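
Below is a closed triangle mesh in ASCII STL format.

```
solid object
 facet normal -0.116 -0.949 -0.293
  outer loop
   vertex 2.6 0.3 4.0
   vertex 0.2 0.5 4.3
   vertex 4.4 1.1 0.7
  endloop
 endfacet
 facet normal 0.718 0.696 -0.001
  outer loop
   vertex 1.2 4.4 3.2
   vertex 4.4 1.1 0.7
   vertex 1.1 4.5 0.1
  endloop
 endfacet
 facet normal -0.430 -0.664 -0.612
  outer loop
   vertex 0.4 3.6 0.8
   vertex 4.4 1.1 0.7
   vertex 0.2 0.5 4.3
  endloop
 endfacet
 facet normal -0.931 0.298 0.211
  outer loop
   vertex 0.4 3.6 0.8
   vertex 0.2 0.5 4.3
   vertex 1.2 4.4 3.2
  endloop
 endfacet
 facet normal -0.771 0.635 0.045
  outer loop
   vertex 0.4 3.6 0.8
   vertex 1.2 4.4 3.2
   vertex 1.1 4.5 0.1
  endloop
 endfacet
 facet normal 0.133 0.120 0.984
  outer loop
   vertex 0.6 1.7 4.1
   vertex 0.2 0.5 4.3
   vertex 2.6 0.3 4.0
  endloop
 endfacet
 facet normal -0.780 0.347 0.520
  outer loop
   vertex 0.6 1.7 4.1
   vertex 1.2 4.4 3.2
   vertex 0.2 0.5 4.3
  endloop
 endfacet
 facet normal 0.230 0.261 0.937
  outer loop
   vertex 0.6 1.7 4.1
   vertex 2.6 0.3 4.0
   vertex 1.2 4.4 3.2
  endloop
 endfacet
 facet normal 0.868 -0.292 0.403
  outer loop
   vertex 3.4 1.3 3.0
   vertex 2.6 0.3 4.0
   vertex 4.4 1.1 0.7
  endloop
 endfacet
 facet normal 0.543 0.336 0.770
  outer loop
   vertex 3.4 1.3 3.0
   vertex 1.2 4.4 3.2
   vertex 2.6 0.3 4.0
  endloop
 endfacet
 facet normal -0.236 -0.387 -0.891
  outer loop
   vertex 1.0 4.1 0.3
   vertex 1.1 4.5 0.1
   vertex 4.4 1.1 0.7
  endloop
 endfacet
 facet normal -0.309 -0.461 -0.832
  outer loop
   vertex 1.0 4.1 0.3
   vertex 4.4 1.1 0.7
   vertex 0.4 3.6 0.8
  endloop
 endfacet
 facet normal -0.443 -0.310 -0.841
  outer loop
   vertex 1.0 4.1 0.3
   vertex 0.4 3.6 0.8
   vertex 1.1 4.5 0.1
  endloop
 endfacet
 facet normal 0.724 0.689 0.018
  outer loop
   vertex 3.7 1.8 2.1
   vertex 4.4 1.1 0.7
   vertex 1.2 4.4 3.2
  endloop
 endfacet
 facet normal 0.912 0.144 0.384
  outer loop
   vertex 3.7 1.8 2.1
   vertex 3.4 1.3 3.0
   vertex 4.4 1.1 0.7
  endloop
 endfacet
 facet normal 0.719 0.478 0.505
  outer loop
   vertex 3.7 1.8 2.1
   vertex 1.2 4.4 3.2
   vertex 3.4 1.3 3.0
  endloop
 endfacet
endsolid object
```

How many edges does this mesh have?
24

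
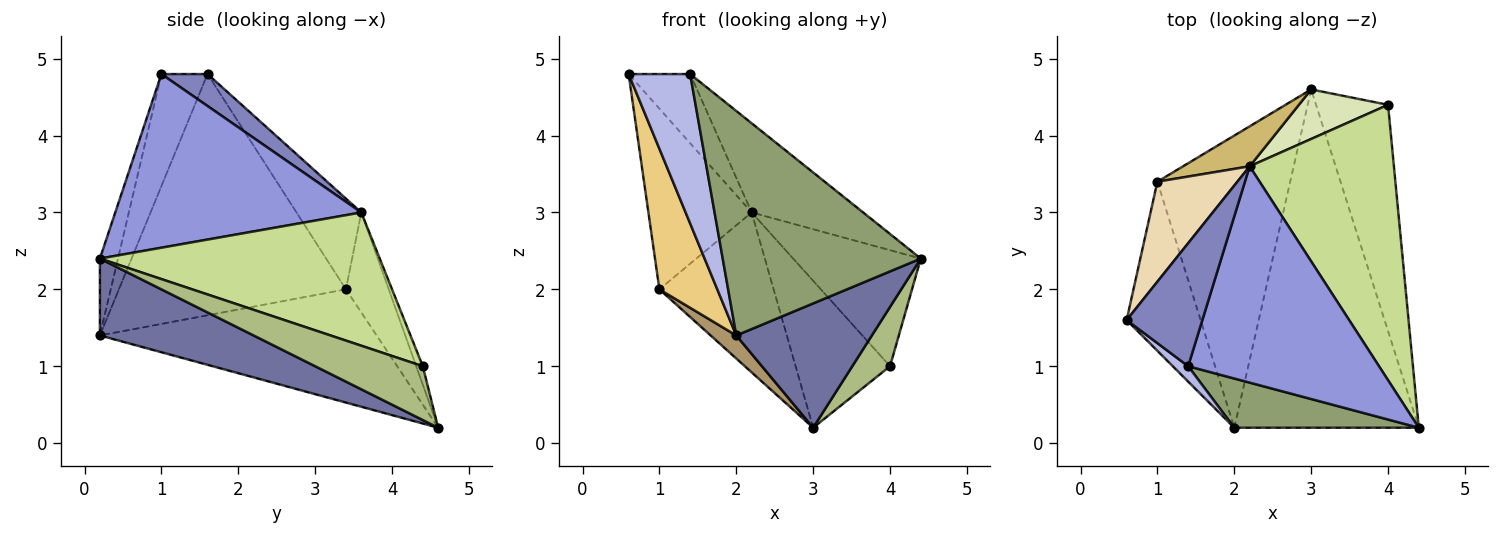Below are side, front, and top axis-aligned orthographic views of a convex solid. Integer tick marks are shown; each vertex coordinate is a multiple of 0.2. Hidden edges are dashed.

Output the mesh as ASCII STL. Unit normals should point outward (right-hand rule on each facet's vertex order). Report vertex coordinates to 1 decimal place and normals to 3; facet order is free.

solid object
 facet normal 0.364 -0.321 -0.874
  outer loop
   vertex 2.0 0.2 1.4
   vertex 3.0 4.6 0.2
   vertex 4.4 0.2 2.4
  endloop
 endfacet
 facet normal 0.345 0.460 0.818
  outer loop
   vertex 1.4 1.0 4.8
   vertex 2.2 3.6 3.0
   vertex 0.6 1.6 4.8
  endloop
 endfacet
 facet normal 0.644 0.292 0.707
  outer loop
   vertex 1.4 1.0 4.8
   vertex 4.4 0.2 2.4
   vertex 2.2 3.6 3.0
  endloop
 endfacet
 facet normal -0.598 -0.797 0.082
  outer loop
   vertex 1.4 1.0 4.8
   vertex 0.6 1.6 4.8
   vertex 2.0 0.2 1.4
  endloop
 endfacet
 facet normal -0.089 -0.973 0.213
  outer loop
   vertex 1.4 1.0 4.8
   vertex 2.0 0.2 1.4
   vertex 4.4 0.2 2.4
  endloop
 endfacet
 facet normal 0.586 -0.205 -0.784
  outer loop
   vertex 4.0 4.4 1.0
   vertex 4.4 0.2 2.4
   vertex 3.0 4.6 0.2
  endloop
 endfacet
 facet normal 0.648 0.296 0.702
  outer loop
   vertex 4.0 4.4 1.0
   vertex 2.2 3.6 3.0
   vertex 4.4 0.2 2.4
  endloop
 endfacet
 facet normal -0.066 0.946 0.319
  outer loop
   vertex 4.0 4.4 1.0
   vertex 3.0 4.6 0.2
   vertex 2.2 3.6 3.0
  endloop
 endfacet
 facet normal -0.648 -0.060 -0.760
  outer loop
   vertex 1.0 3.4 2.0
   vertex 3.0 4.6 0.2
   vertex 2.0 0.2 1.4
  endloop
 endfacet
 facet normal -0.342 0.912 0.228
  outer loop
   vertex 1.0 3.4 2.0
   vertex 2.2 3.6 3.0
   vertex 3.0 4.6 0.2
  endloop
 endfacet
 facet normal -0.929 -0.237 -0.285
  outer loop
   vertex 1.0 3.4 2.0
   vertex 2.0 0.2 1.4
   vertex 0.6 1.6 4.8
  endloop
 endfacet
 facet normal -0.481 0.767 0.424
  outer loop
   vertex 1.0 3.4 2.0
   vertex 0.6 1.6 4.8
   vertex 2.2 3.6 3.0
  endloop
 endfacet
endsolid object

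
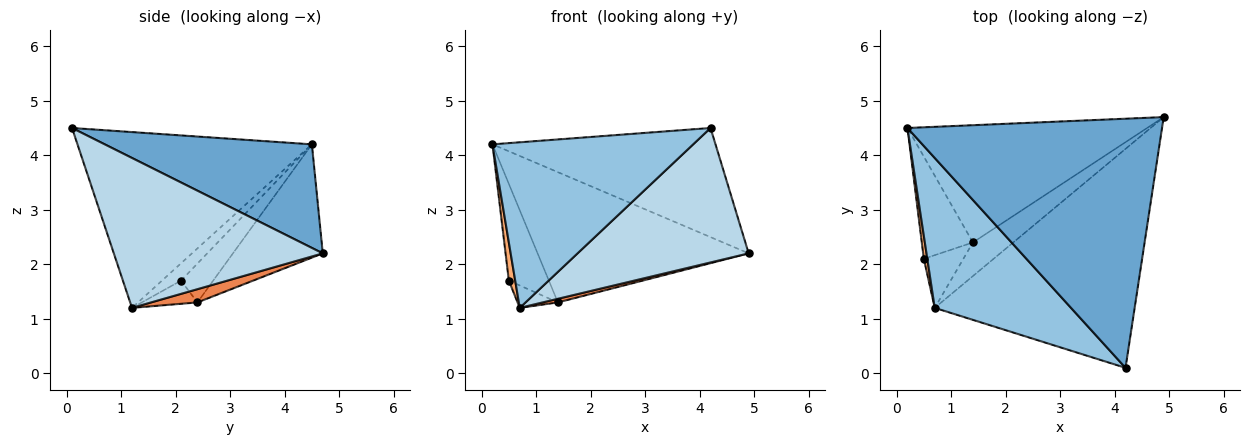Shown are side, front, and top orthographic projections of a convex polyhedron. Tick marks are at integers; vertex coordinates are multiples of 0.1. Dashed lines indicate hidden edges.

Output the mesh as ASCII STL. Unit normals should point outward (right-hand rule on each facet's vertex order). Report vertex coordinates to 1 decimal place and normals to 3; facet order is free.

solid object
 facet normal 0.349 0.376 0.858
  outer loop
   vertex 4.2 0.1 4.5
   vertex 4.9 4.7 2.2
   vertex 0.2 4.5 4.2
  endloop
 endfacet
 facet normal -0.655 -0.560 0.507
  outer loop
   vertex 0.7 1.2 1.2
   vertex 4.2 0.1 4.5
   vertex 0.2 4.5 4.2
  endloop
 endfacet
 facet normal 0.538 -0.441 -0.718
  outer loop
   vertex 0.7 1.2 1.2
   vertex 4.9 4.7 2.2
   vertex 4.2 0.1 4.5
  endloop
 endfacet
 facet normal -0.302 0.709 -0.638
  outer loop
   vertex 1.4 2.4 1.3
   vertex 0.2 4.5 4.2
   vertex 4.9 4.7 2.2
  endloop
 endfacet
 facet normal 0.310 -0.102 -0.945
  outer loop
   vertex 1.4 2.4 1.3
   vertex 4.9 4.7 2.2
   vertex 0.7 1.2 1.2
  endloop
 endfacet
 facet normal -0.932 -0.311 0.186
  outer loop
   vertex 0.5 2.1 1.7
   vertex 0.7 1.2 1.2
   vertex 0.2 4.5 4.2
  endloop
 endfacet
 facet normal -0.483 0.602 -0.636
  outer loop
   vertex 0.5 2.1 1.7
   vertex 0.2 4.5 4.2
   vertex 1.4 2.4 1.3
  endloop
 endfacet
 facet normal -0.475 0.344 -0.810
  outer loop
   vertex 0.5 2.1 1.7
   vertex 1.4 2.4 1.3
   vertex 0.7 1.2 1.2
  endloop
 endfacet
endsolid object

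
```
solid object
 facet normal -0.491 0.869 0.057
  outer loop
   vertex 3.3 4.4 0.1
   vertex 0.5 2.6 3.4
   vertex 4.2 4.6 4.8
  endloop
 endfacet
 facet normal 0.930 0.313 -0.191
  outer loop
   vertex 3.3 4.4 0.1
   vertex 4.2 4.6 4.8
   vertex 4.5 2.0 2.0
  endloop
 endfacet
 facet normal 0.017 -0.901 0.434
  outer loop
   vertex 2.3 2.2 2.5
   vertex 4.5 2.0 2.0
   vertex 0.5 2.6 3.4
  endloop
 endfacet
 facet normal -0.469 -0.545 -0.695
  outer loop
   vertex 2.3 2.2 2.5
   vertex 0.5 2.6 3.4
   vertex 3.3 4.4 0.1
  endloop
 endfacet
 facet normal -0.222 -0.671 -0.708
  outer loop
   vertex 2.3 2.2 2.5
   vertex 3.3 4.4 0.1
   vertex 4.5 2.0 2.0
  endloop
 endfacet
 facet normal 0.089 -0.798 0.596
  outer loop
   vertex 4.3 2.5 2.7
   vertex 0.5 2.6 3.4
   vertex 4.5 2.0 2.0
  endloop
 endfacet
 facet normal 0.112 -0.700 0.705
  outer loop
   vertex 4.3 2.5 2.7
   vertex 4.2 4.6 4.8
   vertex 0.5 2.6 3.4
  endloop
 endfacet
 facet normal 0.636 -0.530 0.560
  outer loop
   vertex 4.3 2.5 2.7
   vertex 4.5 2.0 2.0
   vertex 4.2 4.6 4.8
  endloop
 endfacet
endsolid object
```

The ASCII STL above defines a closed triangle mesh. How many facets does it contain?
8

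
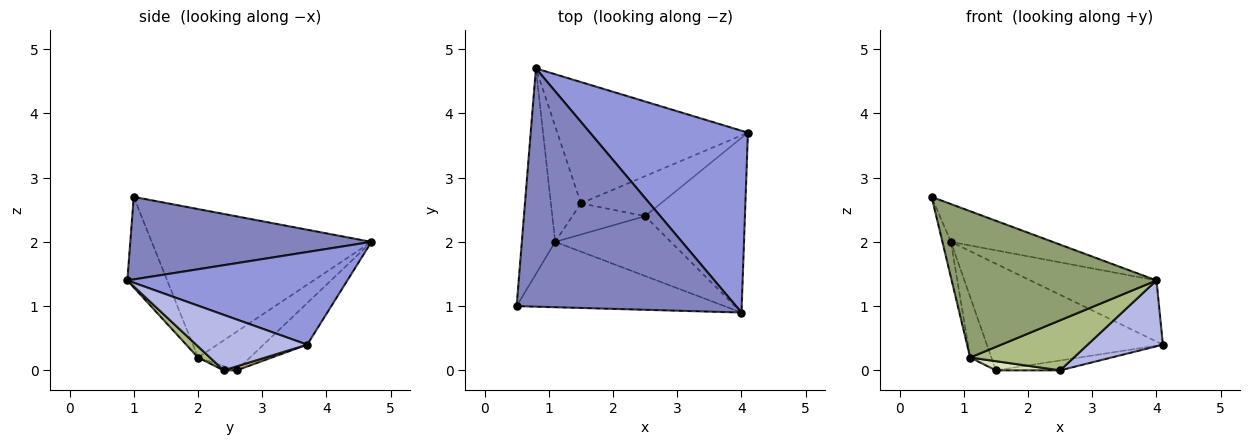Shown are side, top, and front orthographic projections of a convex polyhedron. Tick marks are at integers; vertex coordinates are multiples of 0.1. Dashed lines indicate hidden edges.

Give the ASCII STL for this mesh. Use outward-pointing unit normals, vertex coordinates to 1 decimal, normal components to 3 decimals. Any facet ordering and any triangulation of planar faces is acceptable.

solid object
 facet normal -0.975 0.038 -0.219
  outer loop
   vertex 1.1 2.0 0.2
   vertex 0.5 1.0 2.7
   vertex 0.8 4.7 2.0
  endloop
 endfacet
 facet normal 0.348 0.147 0.926
  outer loop
   vertex 4.0 0.9 1.4
   vertex 0.8 4.7 2.0
   vertex 0.5 1.0 2.7
  endloop
 endfacet
 facet normal 0.486 0.278 0.828
  outer loop
   vertex 4.0 0.9 1.4
   vertex 4.1 3.7 0.4
   vertex 0.8 4.7 2.0
  endloop
 endfacet
 facet normal 0.462 -0.313 -0.830
  outer loop
   vertex 4.0 0.9 1.4
   vertex 2.5 2.4 0.0
   vertex 4.1 3.7 0.4
  endloop
 endfacet
 facet normal -0.175 -0.899 -0.402
  outer loop
   vertex 4.0 0.9 1.4
   vertex 0.5 1.0 2.7
   vertex 1.1 2.0 0.2
  endloop
 endfacet
 facet normal 0.074 -0.640 -0.765
  outer loop
   vertex 4.0 0.9 1.4
   vertex 1.1 2.0 0.2
   vertex 2.5 2.4 0.0
  endloop
 endfacet
 facet normal -0.751 0.306 -0.584
  outer loop
   vertex 1.5 2.6 0.0
   vertex 1.1 2.0 0.2
   vertex 0.8 4.7 2.0
  endloop
 endfacet
 facet normal -0.056 -0.282 -0.958
  outer loop
   vertex 1.5 2.6 0.0
   vertex 2.5 2.4 0.0
   vertex 1.1 2.0 0.2
  endloop
 endfacet
 facet normal -0.162 0.652 -0.741
  outer loop
   vertex 1.5 2.6 0.0
   vertex 0.8 4.7 2.0
   vertex 4.1 3.7 0.4
  endloop
 endfacet
 facet normal 0.048 0.239 -0.970
  outer loop
   vertex 1.5 2.6 0.0
   vertex 4.1 3.7 0.4
   vertex 2.5 2.4 0.0
  endloop
 endfacet
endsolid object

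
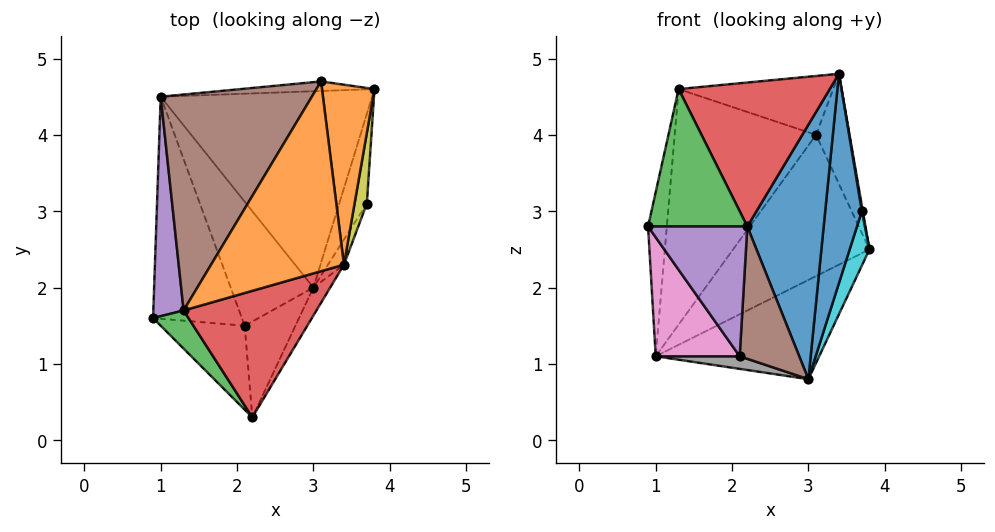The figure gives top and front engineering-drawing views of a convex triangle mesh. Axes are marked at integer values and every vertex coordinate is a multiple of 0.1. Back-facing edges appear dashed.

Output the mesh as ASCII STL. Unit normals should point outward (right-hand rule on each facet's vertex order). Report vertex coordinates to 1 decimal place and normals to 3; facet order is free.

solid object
 facet normal 0.879 -0.475 -0.052
  outer loop
   vertex 3.0 2.0 0.8
   vertex 3.4 2.3 4.8
   vertex 2.2 0.3 2.8
  endloop
 endfacet
 facet normal 0.885 0.243 0.397
  outer loop
   vertex 3.1 4.7 4.0
   vertex 3.4 2.3 4.8
   vertex 3.8 4.6 2.5
  endloop
 endfacet
 facet normal 0.395 0.414 -0.820
  outer loop
   vertex 1.0 4.5 1.1
   vertex 3.8 4.6 2.5
   vertex 3.0 2.0 0.8
  endloop
 endfacet
 facet normal -0.002 0.998 -0.067
  outer loop
   vertex 1.0 4.5 1.1
   vertex 3.1 4.7 4.0
   vertex 3.8 4.6 2.5
  endloop
 endfacet
 facet normal -0.643 -0.643 -0.416
  outer loop
   vertex 2.1 1.5 1.1
   vertex 2.2 0.3 2.8
   vertex 0.9 1.6 2.8
  endloop
 endfacet
 facet normal 0.247 -0.785 -0.569
  outer loop
   vertex 2.1 1.5 1.1
   vertex 3.0 2.0 0.8
   vertex 2.2 0.3 2.8
  endloop
 endfacet
 facet normal -0.790 -0.290 -0.541
  outer loop
   vertex 2.1 1.5 1.1
   vertex 0.9 1.6 2.8
   vertex 1.0 4.5 1.1
  endloop
 endfacet
 facet normal -0.266 -0.097 -0.959
  outer loop
   vertex 2.1 1.5 1.1
   vertex 1.0 4.5 1.1
   vertex 3.0 2.0 0.8
  endloop
 endfacet
 facet normal 0.987 -0.013 0.159
  outer loop
   vertex 3.7 3.1 3.0
   vertex 3.8 4.6 2.5
   vertex 3.4 2.3 4.8
  endloop
 endfacet
 facet normal 0.962 -0.142 -0.235
  outer loop
   vertex 3.7 3.1 3.0
   vertex 3.0 2.0 0.8
   vertex 3.8 4.6 2.5
  endloop
 endfacet
 facet normal 0.888 -0.456 -0.055
  outer loop
   vertex 3.7 3.1 3.0
   vertex 3.4 2.3 4.8
   vertex 3.0 2.0 0.8
  endloop
 endfacet
 facet normal -0.173 0.292 0.941
  outer loop
   vertex 1.3 1.7 4.6
   vertex 3.4 2.3 4.8
   vertex 3.1 4.7 4.0
  endloop
 endfacet
 facet normal -0.694 -0.694 0.193
  outer loop
   vertex 1.3 1.7 4.6
   vertex 0.9 1.6 2.8
   vertex 2.2 0.3 2.8
  endloop
 endfacet
 facet normal 0.150 -0.743 0.653
  outer loop
   vertex 1.3 1.7 4.6
   vertex 2.2 0.3 2.8
   vertex 3.4 2.3 4.8
  endloop
 endfacet
 facet normal -0.966 0.154 0.206
  outer loop
   vertex 1.3 1.7 4.6
   vertex 1.0 4.5 1.1
   vertex 0.9 1.6 2.8
  endloop
 endfacet
 facet normal -0.708 0.520 0.477
  outer loop
   vertex 1.3 1.7 4.6
   vertex 3.1 4.7 4.0
   vertex 1.0 4.5 1.1
  endloop
 endfacet
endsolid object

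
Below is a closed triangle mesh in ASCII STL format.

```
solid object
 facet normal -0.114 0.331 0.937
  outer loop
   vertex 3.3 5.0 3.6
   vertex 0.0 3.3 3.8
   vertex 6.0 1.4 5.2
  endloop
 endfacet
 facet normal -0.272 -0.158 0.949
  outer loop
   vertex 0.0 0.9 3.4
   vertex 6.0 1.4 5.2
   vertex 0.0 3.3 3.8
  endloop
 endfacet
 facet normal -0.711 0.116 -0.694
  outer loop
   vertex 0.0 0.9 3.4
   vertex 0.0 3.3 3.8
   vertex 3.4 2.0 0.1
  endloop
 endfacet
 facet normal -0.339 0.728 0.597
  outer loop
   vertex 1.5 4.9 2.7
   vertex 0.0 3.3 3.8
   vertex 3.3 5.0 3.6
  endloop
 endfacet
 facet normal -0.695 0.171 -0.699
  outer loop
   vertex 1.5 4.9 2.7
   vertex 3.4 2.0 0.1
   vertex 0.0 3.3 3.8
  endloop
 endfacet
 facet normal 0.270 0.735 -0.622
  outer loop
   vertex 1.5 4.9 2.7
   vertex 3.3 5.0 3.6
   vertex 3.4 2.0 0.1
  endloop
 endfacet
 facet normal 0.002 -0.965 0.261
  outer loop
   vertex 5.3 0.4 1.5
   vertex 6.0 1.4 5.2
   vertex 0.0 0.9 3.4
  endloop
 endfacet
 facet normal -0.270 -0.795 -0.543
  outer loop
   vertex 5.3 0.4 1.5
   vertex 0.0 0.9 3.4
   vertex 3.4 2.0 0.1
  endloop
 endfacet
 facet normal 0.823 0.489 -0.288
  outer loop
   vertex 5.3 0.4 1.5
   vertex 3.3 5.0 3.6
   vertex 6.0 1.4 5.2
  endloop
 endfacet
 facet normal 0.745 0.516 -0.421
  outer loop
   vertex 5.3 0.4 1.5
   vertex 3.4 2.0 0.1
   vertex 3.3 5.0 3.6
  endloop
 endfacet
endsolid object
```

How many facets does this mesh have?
10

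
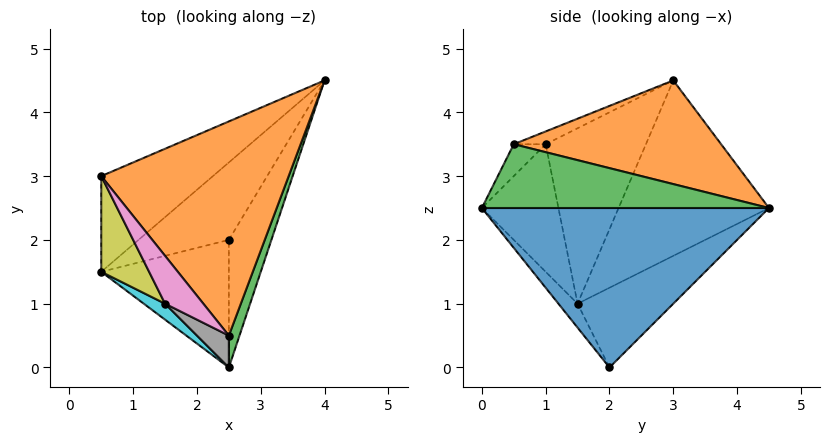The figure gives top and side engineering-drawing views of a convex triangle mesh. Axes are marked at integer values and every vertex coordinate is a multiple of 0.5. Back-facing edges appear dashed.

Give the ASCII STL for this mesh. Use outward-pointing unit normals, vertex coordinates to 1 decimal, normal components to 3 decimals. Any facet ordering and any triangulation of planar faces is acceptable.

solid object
 facet normal 0.920 -0.307 -0.245
  outer loop
   vertex 2.5 2.0 0.0
   vertex 4.0 4.5 2.5
   vertex 2.5 0.0 2.5
  endloop
 endfacet
 facet normal 0.484 0.037 0.874
  outer loop
   vertex 2.5 0.5 3.5
   vertex 4.0 4.5 2.5
   vertex 0.5 3.0 4.5
  endloop
 endfacet
 facet normal 0.937 -0.312 0.156
  outer loop
   vertex 2.5 0.5 3.5
   vertex 2.5 0.0 2.5
   vertex 4.0 4.5 2.5
  endloop
 endfacet
 facet normal -0.526 0.782 -0.335
  outer loop
   vertex 0.5 1.5 1.0
   vertex 0.5 3.0 4.5
   vertex 4.0 4.5 2.5
  endloop
 endfacet
 facet normal -0.435 0.754 -0.493
  outer loop
   vertex 0.5 1.5 1.0
   vertex 4.0 4.5 2.5
   vertex 2.5 2.0 0.0
  endloop
 endfacet
 facet normal -0.116 -0.776 -0.620
  outer loop
   vertex 0.5 1.5 1.0
   vertex 2.5 2.0 0.0
   vertex 2.5 0.0 2.5
  endloop
 endfacet
 facet normal -0.267 -0.535 0.802
  outer loop
   vertex 1.5 1.0 3.5
   vertex 2.5 0.5 3.5
   vertex 0.5 3.0 4.5
  endloop
 endfacet
 facet normal -0.408 -0.816 0.408
  outer loop
   vertex 1.5 1.0 3.5
   vertex 2.5 0.0 2.5
   vertex 2.5 0.5 3.5
  endloop
 endfacet
 facet normal -0.822 -0.523 0.224
  outer loop
   vertex 1.5 1.0 3.5
   vertex 0.5 3.0 4.5
   vertex 0.5 1.5 1.0
  endloop
 endfacet
 facet normal -0.647 -0.755 0.108
  outer loop
   vertex 1.5 1.0 3.5
   vertex 0.5 1.5 1.0
   vertex 2.5 0.0 2.5
  endloop
 endfacet
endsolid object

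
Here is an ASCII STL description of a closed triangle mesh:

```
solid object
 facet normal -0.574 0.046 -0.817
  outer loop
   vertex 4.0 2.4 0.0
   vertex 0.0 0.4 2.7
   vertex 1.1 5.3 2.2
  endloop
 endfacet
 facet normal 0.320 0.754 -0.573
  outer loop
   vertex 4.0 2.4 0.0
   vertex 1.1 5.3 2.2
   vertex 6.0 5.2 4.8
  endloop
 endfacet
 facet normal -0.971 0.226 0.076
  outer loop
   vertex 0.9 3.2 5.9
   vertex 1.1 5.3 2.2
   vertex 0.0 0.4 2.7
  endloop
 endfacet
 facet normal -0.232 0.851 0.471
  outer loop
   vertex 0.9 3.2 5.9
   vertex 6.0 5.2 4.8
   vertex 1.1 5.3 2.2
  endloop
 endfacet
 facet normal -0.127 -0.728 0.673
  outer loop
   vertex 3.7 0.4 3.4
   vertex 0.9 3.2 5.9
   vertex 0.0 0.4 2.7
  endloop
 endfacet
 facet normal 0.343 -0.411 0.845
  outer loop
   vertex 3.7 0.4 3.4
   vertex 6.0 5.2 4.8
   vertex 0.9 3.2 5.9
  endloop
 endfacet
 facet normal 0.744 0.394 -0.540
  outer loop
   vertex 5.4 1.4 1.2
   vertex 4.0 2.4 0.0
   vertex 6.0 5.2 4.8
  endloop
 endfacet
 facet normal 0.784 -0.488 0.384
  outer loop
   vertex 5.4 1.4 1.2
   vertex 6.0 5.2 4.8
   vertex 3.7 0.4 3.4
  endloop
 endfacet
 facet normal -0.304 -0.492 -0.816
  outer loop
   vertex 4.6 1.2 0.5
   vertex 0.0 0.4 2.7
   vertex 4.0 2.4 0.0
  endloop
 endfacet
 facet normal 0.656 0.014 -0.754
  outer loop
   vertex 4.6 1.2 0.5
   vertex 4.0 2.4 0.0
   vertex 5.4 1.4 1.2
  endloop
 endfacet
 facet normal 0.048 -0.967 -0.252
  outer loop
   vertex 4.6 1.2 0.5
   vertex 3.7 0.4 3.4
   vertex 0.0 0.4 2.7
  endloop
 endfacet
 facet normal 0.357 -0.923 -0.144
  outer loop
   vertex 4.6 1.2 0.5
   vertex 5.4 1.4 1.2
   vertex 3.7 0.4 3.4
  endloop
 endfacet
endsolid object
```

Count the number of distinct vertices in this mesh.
8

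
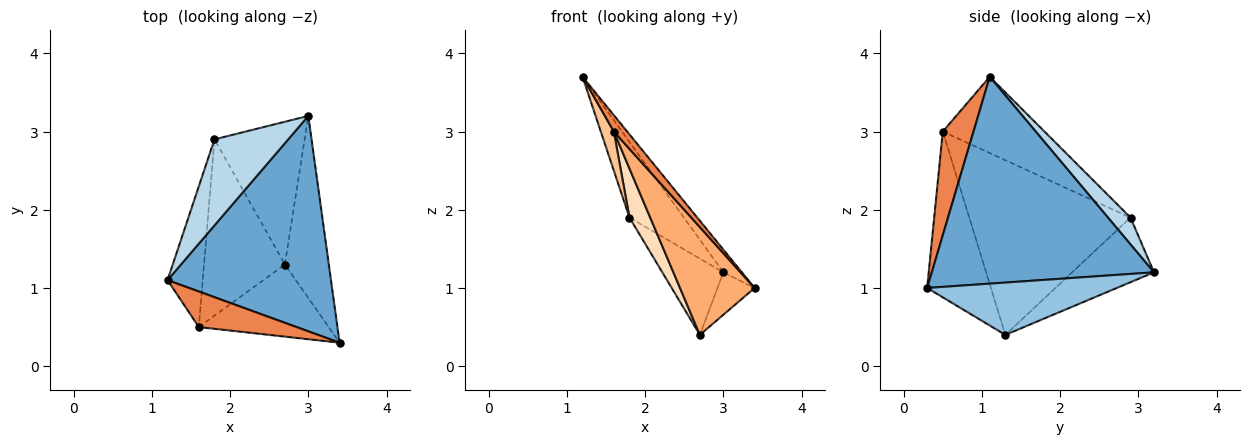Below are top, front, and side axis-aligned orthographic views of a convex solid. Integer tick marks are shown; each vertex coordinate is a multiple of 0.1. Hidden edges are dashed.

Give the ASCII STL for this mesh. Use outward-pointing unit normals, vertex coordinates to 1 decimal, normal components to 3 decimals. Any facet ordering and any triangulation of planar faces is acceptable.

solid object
 facet normal 0.783 0.065 0.619
  outer loop
   vertex 3.0 3.2 1.2
   vertex 1.2 1.1 3.7
   vertex 3.4 0.3 1.0
  endloop
 endfacet
 facet normal 0.757 0.148 -0.636
  outer loop
   vertex 2.7 1.3 0.4
   vertex 3.0 3.2 1.2
   vertex 3.4 0.3 1.0
  endloop
 endfacet
 facet normal 0.263 0.637 0.725
  outer loop
   vertex 1.8 2.9 1.9
   vertex 1.2 1.1 3.7
   vertex 3.0 3.2 1.2
  endloop
 endfacet
 facet normal -0.534 0.398 -0.745
  outer loop
   vertex 1.8 2.9 1.9
   vertex 3.0 3.2 1.2
   vertex 2.7 1.3 0.4
  endloop
 endfacet
 facet normal 0.694 -0.301 0.654
  outer loop
   vertex 1.6 0.5 3.0
   vertex 3.4 0.3 1.0
   vertex 1.2 1.1 3.7
  endloop
 endfacet
 facet normal -0.579 -0.677 -0.453
  outer loop
   vertex 1.6 0.5 3.0
   vertex 2.7 1.3 0.4
   vertex 3.4 0.3 1.0
  endloop
 endfacet
 facet normal -0.902 -0.116 -0.416
  outer loop
   vertex 1.6 0.5 3.0
   vertex 1.2 1.1 3.7
   vertex 1.8 2.9 1.9
  endloop
 endfacet
 facet normal -0.901 -0.116 -0.417
  outer loop
   vertex 1.6 0.5 3.0
   vertex 1.8 2.9 1.9
   vertex 2.7 1.3 0.4
  endloop
 endfacet
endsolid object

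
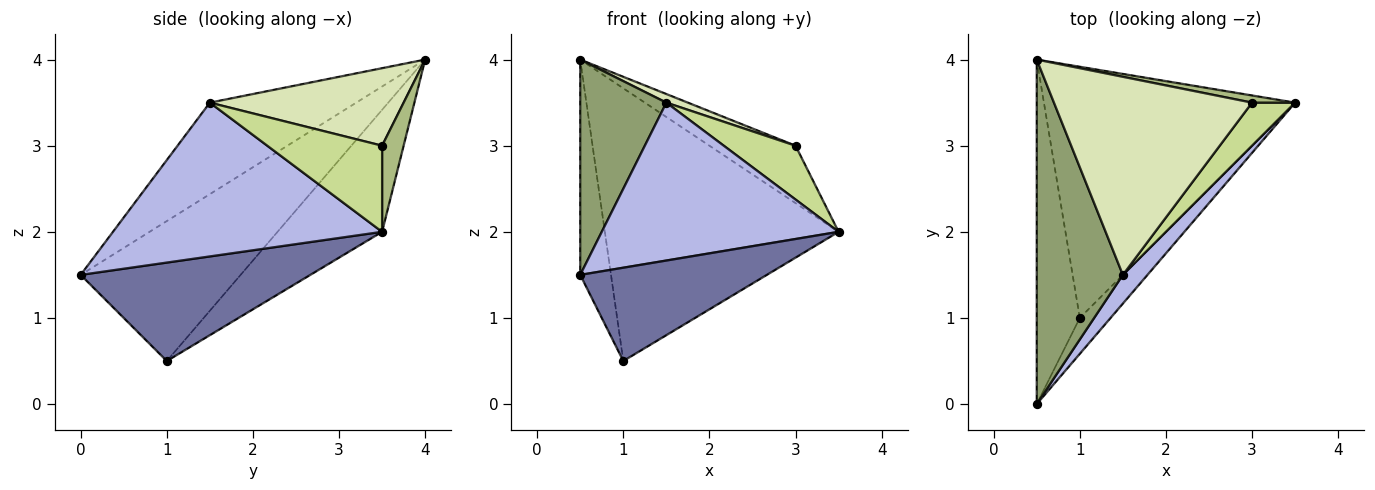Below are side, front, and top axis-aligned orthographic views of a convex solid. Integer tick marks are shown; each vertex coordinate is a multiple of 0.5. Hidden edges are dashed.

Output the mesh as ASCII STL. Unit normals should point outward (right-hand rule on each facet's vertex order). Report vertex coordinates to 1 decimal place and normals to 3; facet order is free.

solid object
 facet normal 0.754 -0.613 -0.236
  outer loop
   vertex 1.0 1.0 0.5
   vertex 3.5 3.5 2.0
   vertex 0.5 0.0 1.5
  endloop
 endfacet
 facet normal -0.940 0.181 -0.289
  outer loop
   vertex 1.0 1.0 0.5
   vertex 0.5 0.0 1.5
   vertex 0.5 4.0 4.0
  endloop
 endfacet
 facet normal -0.313 0.699 -0.644
  outer loop
   vertex 1.0 1.0 0.5
   vertex 0.5 4.0 4.0
   vertex 3.5 3.5 2.0
  endloop
 endfacet
 facet normal 0.745 -0.656 0.119
  outer loop
   vertex 1.5 1.5 3.5
   vertex 0.5 0.0 1.5
   vertex 3.5 3.5 2.0
  endloop
 endfacet
 facet normal -0.669 -0.394 0.630
  outer loop
   vertex 1.5 1.5 3.5
   vertex 0.5 4.0 4.0
   vertex 0.5 0.0 1.5
  endloop
 endfacet
 facet normal 0.241 0.963 0.120
  outer loop
   vertex 3.0 3.5 3.0
   vertex 3.5 3.5 2.0
   vertex 0.5 4.0 4.0
  endloop
 endfacet
 facet normal 0.781 -0.488 0.390
  outer loop
   vertex 3.0 3.5 3.0
   vertex 1.5 1.5 3.5
   vertex 3.5 3.5 2.0
  endloop
 endfacet
 facet normal 0.364 -0.040 0.930
  outer loop
   vertex 3.0 3.5 3.0
   vertex 0.5 4.0 4.0
   vertex 1.5 1.5 3.5
  endloop
 endfacet
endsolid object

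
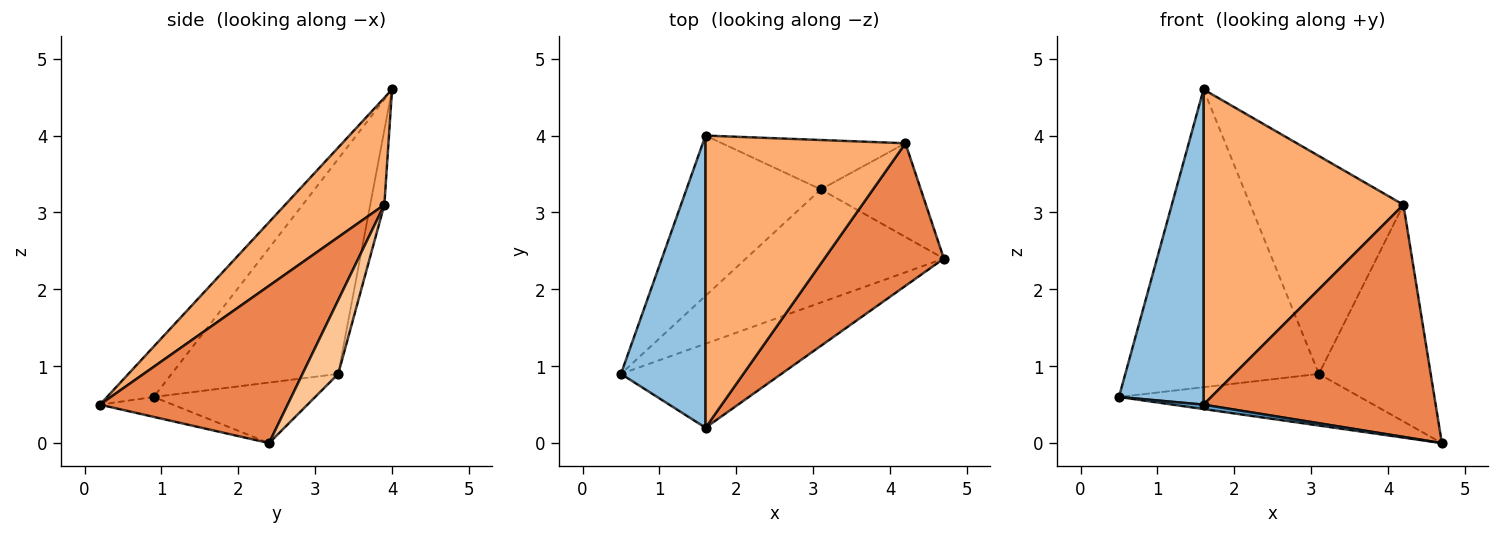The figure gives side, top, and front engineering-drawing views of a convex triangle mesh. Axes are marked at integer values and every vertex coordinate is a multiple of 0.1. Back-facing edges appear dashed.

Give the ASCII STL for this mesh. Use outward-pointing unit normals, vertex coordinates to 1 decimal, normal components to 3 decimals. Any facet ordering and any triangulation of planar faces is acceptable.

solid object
 facet normal -0.123 -0.052 -0.991
  outer loop
   vertex 1.6 0.2 0.5
   vertex 0.5 0.9 0.6
   vertex 4.7 2.4 0.0
  endloop
 endfacet
 facet normal -0.375 -0.680 0.630
  outer loop
   vertex 1.6 0.2 0.5
   vertex 1.6 4.0 4.6
   vertex 0.5 0.9 0.6
  endloop
 endfacet
 facet normal -0.268 0.400 -0.876
  outer loop
   vertex 3.1 3.3 0.9
   vertex 4.7 2.4 0.0
   vertex 0.5 0.9 0.6
  endloop
 endfacet
 facet normal -0.604 0.702 -0.378
  outer loop
   vertex 3.1 3.3 0.9
   vertex 0.5 0.9 0.6
   vertex 1.6 4.0 4.6
  endloop
 endfacet
 facet normal 0.567 -0.702 0.431
  outer loop
   vertex 4.2 3.9 3.1
   vertex 1.6 0.2 0.5
   vertex 4.7 2.4 0.0
  endloop
 endfacet
 facet normal 0.342 -0.689 0.639
  outer loop
   vertex 4.2 3.9 3.1
   vertex 1.6 4.0 4.6
   vertex 1.6 0.2 0.5
  endloop
 endfacet
 facet normal 0.281 0.881 -0.381
  outer loop
   vertex 4.2 3.9 3.1
   vertex 4.7 2.4 0.0
   vertex 3.1 3.3 0.9
  endloop
 endfacet
 facet normal -0.090 0.971 -0.220
  outer loop
   vertex 4.2 3.9 3.1
   vertex 3.1 3.3 0.9
   vertex 1.6 4.0 4.6
  endloop
 endfacet
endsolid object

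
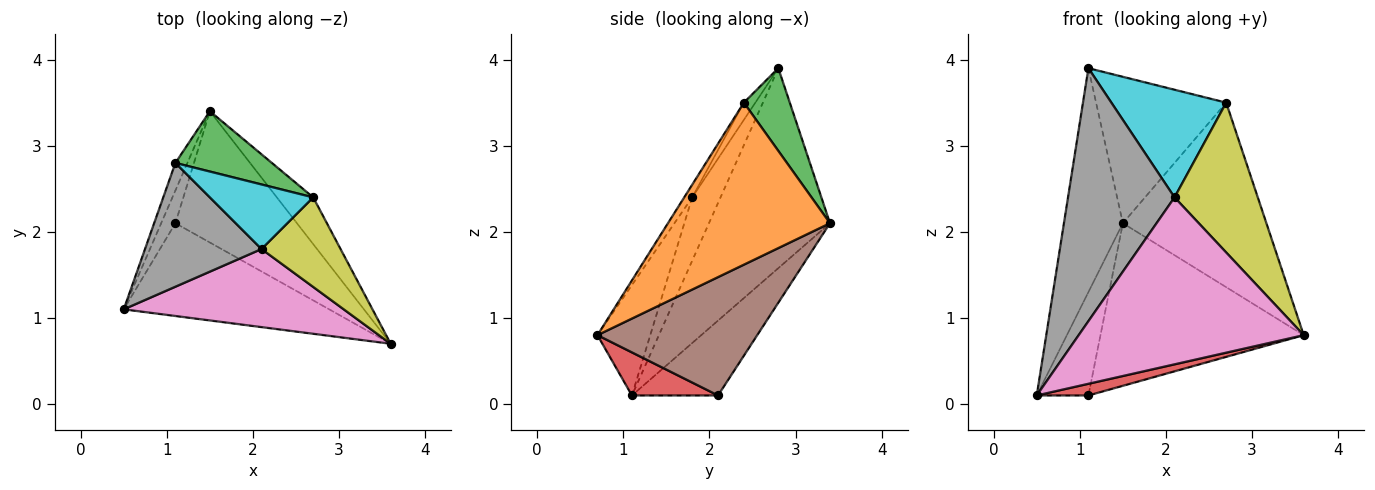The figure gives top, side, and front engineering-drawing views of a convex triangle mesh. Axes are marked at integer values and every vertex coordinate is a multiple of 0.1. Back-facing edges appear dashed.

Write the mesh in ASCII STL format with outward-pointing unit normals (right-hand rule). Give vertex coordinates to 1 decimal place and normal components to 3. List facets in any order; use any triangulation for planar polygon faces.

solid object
 facet normal -0.898 0.437 -0.054
  outer loop
   vertex 1.1 2.8 3.9
   vertex 1.5 3.4 2.1
   vertex 0.5 1.1 0.1
  endloop
 endfacet
 facet normal 0.738 0.654 -0.166
  outer loop
   vertex 2.7 2.4 3.5
   vertex 3.6 0.7 0.8
   vertex 1.5 3.4 2.1
  endloop
 endfacet
 facet normal 0.310 0.879 0.362
  outer loop
   vertex 2.7 2.4 3.5
   vertex 1.5 3.4 2.1
   vertex 1.1 2.8 3.9
  endloop
 endfacet
 facet normal 0.204 -0.122 -0.971
  outer loop
   vertex 1.1 2.1 0.1
   vertex 3.6 0.7 0.8
   vertex 0.5 1.1 0.1
  endloop
 endfacet
 facet normal -0.846 0.508 -0.161
  outer loop
   vertex 1.1 2.1 0.1
   vertex 0.5 1.1 0.1
   vertex 1.5 3.4 2.1
  endloop
 endfacet
 facet normal 0.522 0.664 -0.536
  outer loop
   vertex 1.1 2.1 0.1
   vertex 1.5 3.4 2.1
   vertex 3.6 0.7 0.8
  endloop
 endfacet
 facet normal -0.208 -0.886 0.414
  outer loop
   vertex 2.1 1.8 2.4
   vertex 0.5 1.1 0.1
   vertex 3.6 0.7 0.8
  endloop
 endfacet
 facet normal -0.232 -0.874 0.428
  outer loop
   vertex 2.1 1.8 2.4
   vertex 1.1 2.8 3.9
   vertex 0.5 1.1 0.1
  endloop
 endfacet
 facet normal -0.082 -0.855 0.511
  outer loop
   vertex 2.1 1.8 2.4
   vertex 3.6 0.7 0.8
   vertex 2.7 2.4 3.5
  endloop
 endfacet
 facet normal -0.085 -0.854 0.513
  outer loop
   vertex 2.1 1.8 2.4
   vertex 2.7 2.4 3.5
   vertex 1.1 2.8 3.9
  endloop
 endfacet
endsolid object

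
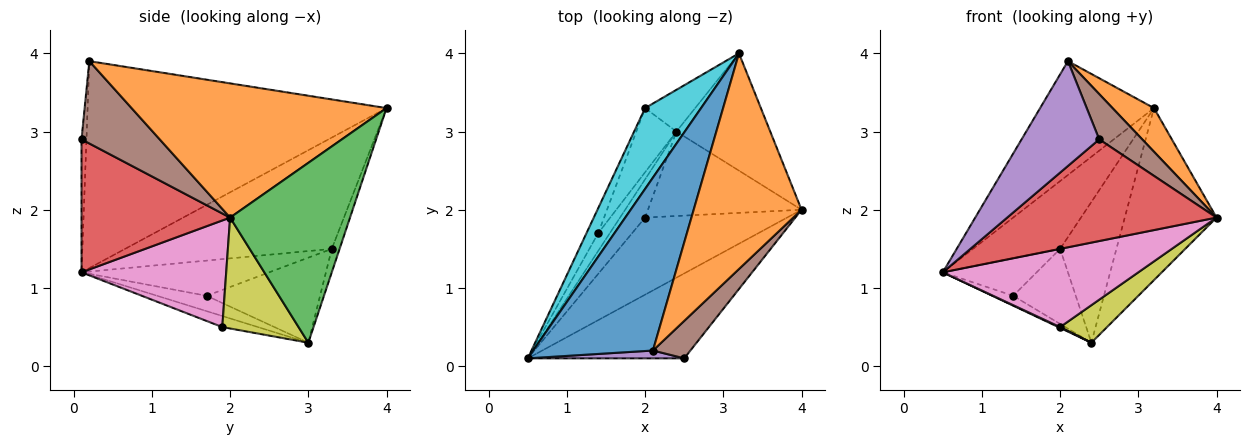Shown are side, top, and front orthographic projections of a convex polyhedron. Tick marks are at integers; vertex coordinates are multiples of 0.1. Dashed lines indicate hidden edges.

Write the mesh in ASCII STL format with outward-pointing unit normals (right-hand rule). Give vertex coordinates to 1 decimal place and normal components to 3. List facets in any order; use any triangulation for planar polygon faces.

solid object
 facet normal -0.822 0.313 0.476
  outer loop
   vertex 2.1 0.2 3.9
   vertex 3.2 4.0 3.3
   vertex 0.5 0.1 1.2
  endloop
 endfacet
 facet normal 0.773 -0.126 0.621
  outer loop
   vertex 2.1 0.2 3.9
   vertex 4.0 2.0 1.9
   vertex 3.2 4.0 3.3
  endloop
 endfacet
 facet normal 0.734 0.561 -0.383
  outer loop
   vertex 2.4 3.0 0.3
   vertex 3.2 4.0 3.3
   vertex 4.0 2.0 1.9
  endloop
 endfacet
 facet normal 0.478 -0.674 -0.563
  outer loop
   vertex 2.5 0.1 2.9
   vertex 0.5 0.1 1.2
   vertex 4.0 2.0 1.9
  endloop
 endfacet
 facet normal -0.063 -0.995 0.074
  outer loop
   vertex 2.5 0.1 2.9
   vertex 2.1 0.2 3.9
   vertex 0.5 0.1 1.2
  endloop
 endfacet
 facet normal 0.814 -0.448 0.370
  outer loop
   vertex 2.5 0.1 2.9
   vertex 4.0 2.0 1.9
   vertex 2.1 0.2 3.9
  endloop
 endfacet
 facet normal 0.466 -0.630 -0.621
  outer loop
   vertex 2.0 1.9 0.5
   vertex 4.0 2.0 1.9
   vertex 0.5 0.1 1.2
  endloop
 endfacet
 facet normal -0.403 -0.020 -0.915
  outer loop
   vertex 2.0 1.9 0.5
   vertex 0.5 0.1 1.2
   vertex 2.4 3.0 0.3
  endloop
 endfacet
 facet normal 0.551 -0.339 -0.763
  outer loop
   vertex 2.0 1.9 0.5
   vertex 2.4 3.0 0.3
   vertex 4.0 2.0 1.9
  endloop
 endfacet
 facet normal -0.836 0.353 0.420
  outer loop
   vertex 2.0 3.3 1.5
   vertex 0.5 0.1 1.2
   vertex 3.2 4.0 3.3
  endloop
 endfacet
 facet normal -0.132 0.950 -0.282
  outer loop
   vertex 2.0 3.3 1.5
   vertex 3.2 4.0 3.3
   vertex 2.4 3.0 0.3
  endloop
 endfacet
 facet normal -0.757 0.319 -0.571
  outer loop
   vertex 1.4 1.7 0.9
   vertex 2.4 3.0 0.3
   vertex 0.5 0.1 1.2
  endloop
 endfacet
 facet normal -0.857 0.429 -0.286
  outer loop
   vertex 1.4 1.7 0.9
   vertex 0.5 0.1 1.2
   vertex 2.0 3.3 1.5
  endloop
 endfacet
 facet normal -0.809 0.447 -0.381
  outer loop
   vertex 1.4 1.7 0.9
   vertex 2.0 3.3 1.5
   vertex 2.4 3.0 0.3
  endloop
 endfacet
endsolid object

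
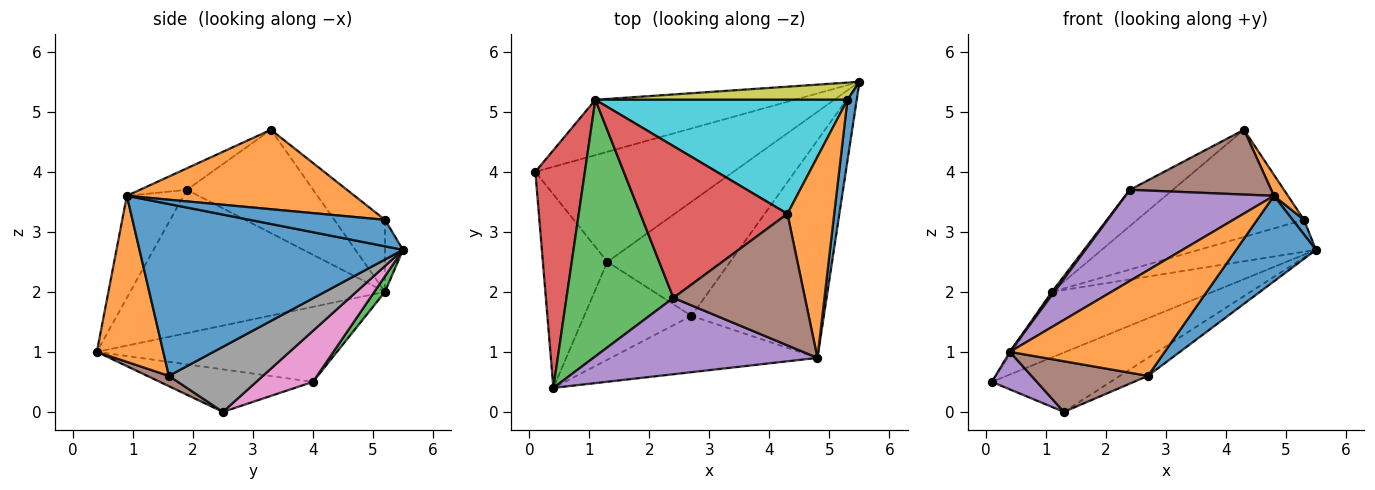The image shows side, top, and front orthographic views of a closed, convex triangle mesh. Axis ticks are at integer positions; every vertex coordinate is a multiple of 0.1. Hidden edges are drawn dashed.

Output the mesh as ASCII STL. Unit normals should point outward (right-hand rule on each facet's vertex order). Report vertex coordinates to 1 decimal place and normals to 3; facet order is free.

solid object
 facet normal 0.770 -0.233 -0.594
  outer loop
   vertex 2.7 1.6 0.6
   vertex 5.5 5.5 2.7
   vertex 4.8 0.9 3.6
  endloop
 endfacet
 facet normal 0.354 -0.825 -0.440
  outer loop
   vertex 2.7 1.6 0.6
   vertex 4.8 0.9 3.6
   vertex 0.4 0.4 1.0
  endloop
 endfacet
 facet normal 0.050 0.763 -0.644
  outer loop
   vertex 1.1 5.2 2.0
   vertex 5.5 5.5 2.7
   vertex 0.1 4.0 0.5
  endloop
 endfacet
 facet normal -0.835 0.007 0.551
  outer loop
   vertex 1.1 5.2 2.0
   vertex 0.1 4.0 0.5
   vertex 0.4 0.4 1.0
  endloop
 endfacet
 facet normal -0.543 -0.160 -0.824
  outer loop
   vertex 1.3 2.5 0.0
   vertex 0.4 0.4 1.0
   vertex 0.1 4.0 0.5
  endloop
 endfacet
 facet normal 0.085 -0.458 -0.885
  outer loop
   vertex 1.3 2.5 0.0
   vertex 2.7 1.6 0.6
   vertex 0.4 0.4 1.0
  endloop
 endfacet
 facet normal 0.221 0.463 -0.858
  outer loop
   vertex 1.3 2.5 0.0
   vertex 0.1 4.0 0.5
   vertex 5.5 5.5 2.7
  endloop
 endfacet
 facet normal 0.464 0.138 -0.875
  outer loop
   vertex 1.3 2.5 0.0
   vertex 5.5 5.5 2.7
   vertex 2.7 1.6 0.6
  endloop
 endfacet
 facet normal -0.134 0.873 0.470
  outer loop
   vertex 5.3 5.2 3.2
   vertex 5.5 5.5 2.7
   vertex 1.1 5.2 2.0
  endloop
 endfacet
 facet normal -0.204 0.670 0.713
  outer loop
   vertex 5.3 5.2 3.2
   vertex 1.1 5.2 2.0
   vertex 4.3 3.3 4.7
  endloop
 endfacet
 facet normal 0.941 -0.079 0.329
  outer loop
   vertex 5.3 5.2 3.2
   vertex 4.8 0.9 3.6
   vertex 5.5 5.5 2.7
  endloop
 endfacet
 facet normal 0.861 -0.053 0.507
  outer loop
   vertex 5.3 5.2 3.2
   vertex 4.3 3.3 4.7
   vertex 4.8 0.9 3.6
  endloop
 endfacet
 facet normal -0.801 -0.008 0.598
  outer loop
   vertex 2.4 1.9 3.7
   vertex 1.1 5.2 2.0
   vertex 0.4 0.4 1.0
  endloop
 endfacet
 facet normal -0.564 0.192 0.803
  outer loop
   vertex 2.4 1.9 3.7
   vertex 4.3 3.3 4.7
   vertex 1.1 5.2 2.0
  endloop
 endfacet
 facet normal -0.281 -0.736 0.617
  outer loop
   vertex 2.4 1.9 3.7
   vertex 0.4 0.4 1.0
   vertex 4.8 0.9 3.6
  endloop
 endfacet
 facet normal -0.145 -0.437 0.888
  outer loop
   vertex 2.4 1.9 3.7
   vertex 4.8 0.9 3.6
   vertex 4.3 3.3 4.7
  endloop
 endfacet
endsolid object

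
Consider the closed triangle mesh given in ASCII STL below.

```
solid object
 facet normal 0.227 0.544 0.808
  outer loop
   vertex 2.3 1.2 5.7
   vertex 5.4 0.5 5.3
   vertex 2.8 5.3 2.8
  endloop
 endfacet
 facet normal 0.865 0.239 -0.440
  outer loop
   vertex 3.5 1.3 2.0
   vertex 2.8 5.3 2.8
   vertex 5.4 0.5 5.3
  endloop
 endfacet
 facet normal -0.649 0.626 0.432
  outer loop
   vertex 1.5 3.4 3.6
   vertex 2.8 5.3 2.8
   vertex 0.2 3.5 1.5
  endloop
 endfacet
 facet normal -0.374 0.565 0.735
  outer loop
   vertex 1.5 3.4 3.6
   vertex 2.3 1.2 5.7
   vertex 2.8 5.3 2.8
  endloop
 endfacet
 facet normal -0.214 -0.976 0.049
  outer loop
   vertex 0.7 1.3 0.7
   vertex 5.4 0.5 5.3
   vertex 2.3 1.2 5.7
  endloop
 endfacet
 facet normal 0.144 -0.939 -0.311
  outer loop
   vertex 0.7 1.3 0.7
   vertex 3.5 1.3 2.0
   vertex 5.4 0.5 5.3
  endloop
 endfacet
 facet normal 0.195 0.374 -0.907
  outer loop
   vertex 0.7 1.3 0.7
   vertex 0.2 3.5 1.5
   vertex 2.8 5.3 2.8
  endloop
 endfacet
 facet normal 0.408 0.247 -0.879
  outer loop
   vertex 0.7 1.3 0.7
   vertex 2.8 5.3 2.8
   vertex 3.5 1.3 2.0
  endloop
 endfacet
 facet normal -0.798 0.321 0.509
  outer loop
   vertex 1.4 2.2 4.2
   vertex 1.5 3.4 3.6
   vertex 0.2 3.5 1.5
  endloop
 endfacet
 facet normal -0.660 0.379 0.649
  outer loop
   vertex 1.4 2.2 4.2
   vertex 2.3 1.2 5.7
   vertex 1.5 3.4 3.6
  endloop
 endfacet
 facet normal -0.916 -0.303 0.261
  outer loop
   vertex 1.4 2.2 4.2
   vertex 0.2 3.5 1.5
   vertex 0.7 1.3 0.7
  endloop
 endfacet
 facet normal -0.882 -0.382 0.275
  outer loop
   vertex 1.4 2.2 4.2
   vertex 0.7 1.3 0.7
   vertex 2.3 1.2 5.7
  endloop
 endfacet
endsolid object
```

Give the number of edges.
18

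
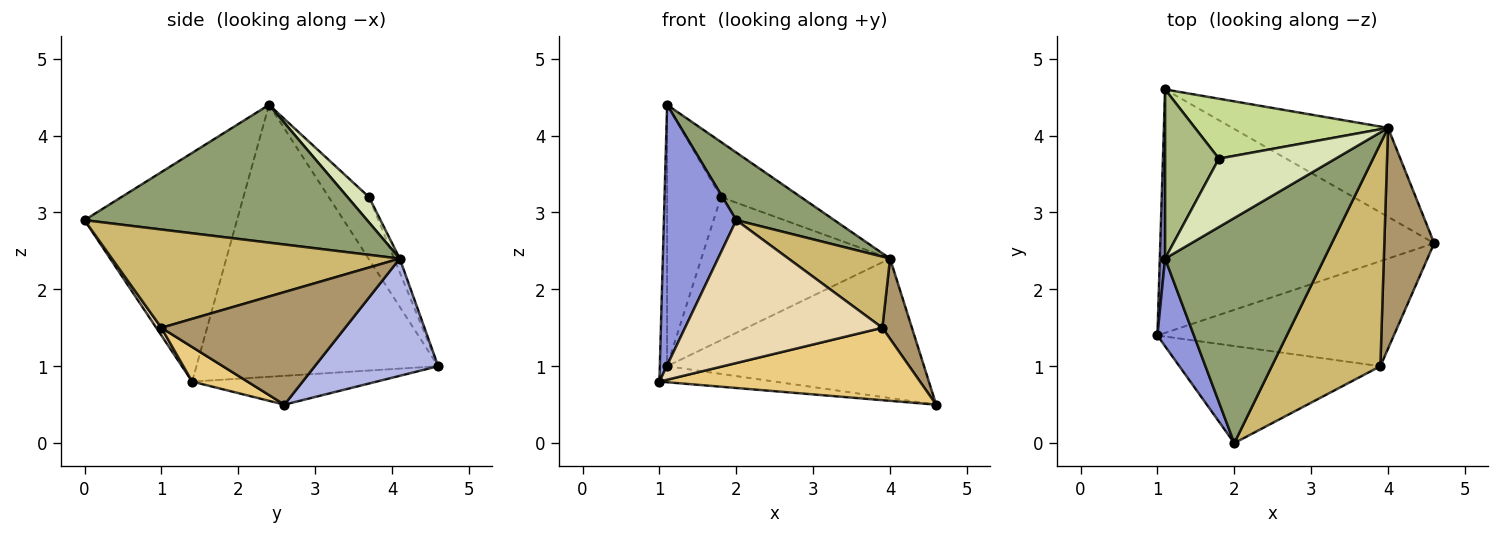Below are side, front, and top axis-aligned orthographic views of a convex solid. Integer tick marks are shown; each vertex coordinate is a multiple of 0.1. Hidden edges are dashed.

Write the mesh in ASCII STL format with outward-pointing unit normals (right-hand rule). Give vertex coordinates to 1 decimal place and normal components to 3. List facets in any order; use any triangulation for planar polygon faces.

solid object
 facet normal -0.104 0.065 -0.992
  outer loop
   vertex 1.1 4.6 1.0
   vertex 4.6 2.6 0.5
   vertex 1.0 1.4 0.8
  endloop
 endfacet
 facet normal -0.999 0.030 0.019
  outer loop
   vertex 1.1 2.4 4.4
   vertex 1.1 4.6 1.0
   vertex 1.0 1.4 0.8
  endloop
 endfacet
 facet normal -0.894 -0.425 0.143
  outer loop
   vertex 2.0 0.0 2.9
   vertex 1.1 2.4 4.4
   vertex 1.0 1.4 0.8
  endloop
 endfacet
 facet normal 0.375 0.781 -0.498
  outer loop
   vertex 4.0 4.1 2.4
   vertex 4.6 2.6 0.5
   vertex 1.1 4.6 1.0
  endloop
 endfacet
 facet normal 0.638 -0.221 0.737
  outer loop
   vertex 4.0 4.1 2.4
   vertex 1.1 2.4 4.4
   vertex 2.0 0.0 2.9
  endloop
 endfacet
 facet normal -0.532 0.711 0.460
  outer loop
   vertex 1.8 3.7 3.2
   vertex 1.1 4.6 1.0
   vertex 1.1 2.4 4.4
  endloop
 endfacet
 facet normal -0.027 0.922 0.386
  outer loop
   vertex 1.8 3.7 3.2
   vertex 4.0 4.1 2.4
   vertex 1.1 4.6 1.0
  endloop
 endfacet
 facet normal 0.167 0.619 0.768
  outer loop
   vertex 1.8 3.7 3.2
   vertex 1.1 2.4 4.4
   vertex 4.0 4.1 2.4
  endloop
 endfacet
 facet normal 0.905 -0.145 0.401
  outer loop
   vertex 3.9 1.0 1.5
   vertex 4.6 2.6 0.5
   vertex 4.0 4.1 2.4
  endloop
 endfacet
 facet normal 0.653 -0.231 0.721
  outer loop
   vertex 3.9 1.0 1.5
   vertex 4.0 4.1 2.4
   vertex 2.0 0.0 2.9
  endloop
 endfacet
 facet normal 0.120 -0.563 -0.818
  outer loop
   vertex 3.9 1.0 1.5
   vertex 1.0 1.4 0.8
   vertex 4.6 2.6 0.5
  endloop
 endfacet
 facet normal 0.021 -0.827 -0.562
  outer loop
   vertex 3.9 1.0 1.5
   vertex 2.0 0.0 2.9
   vertex 1.0 1.4 0.8
  endloop
 endfacet
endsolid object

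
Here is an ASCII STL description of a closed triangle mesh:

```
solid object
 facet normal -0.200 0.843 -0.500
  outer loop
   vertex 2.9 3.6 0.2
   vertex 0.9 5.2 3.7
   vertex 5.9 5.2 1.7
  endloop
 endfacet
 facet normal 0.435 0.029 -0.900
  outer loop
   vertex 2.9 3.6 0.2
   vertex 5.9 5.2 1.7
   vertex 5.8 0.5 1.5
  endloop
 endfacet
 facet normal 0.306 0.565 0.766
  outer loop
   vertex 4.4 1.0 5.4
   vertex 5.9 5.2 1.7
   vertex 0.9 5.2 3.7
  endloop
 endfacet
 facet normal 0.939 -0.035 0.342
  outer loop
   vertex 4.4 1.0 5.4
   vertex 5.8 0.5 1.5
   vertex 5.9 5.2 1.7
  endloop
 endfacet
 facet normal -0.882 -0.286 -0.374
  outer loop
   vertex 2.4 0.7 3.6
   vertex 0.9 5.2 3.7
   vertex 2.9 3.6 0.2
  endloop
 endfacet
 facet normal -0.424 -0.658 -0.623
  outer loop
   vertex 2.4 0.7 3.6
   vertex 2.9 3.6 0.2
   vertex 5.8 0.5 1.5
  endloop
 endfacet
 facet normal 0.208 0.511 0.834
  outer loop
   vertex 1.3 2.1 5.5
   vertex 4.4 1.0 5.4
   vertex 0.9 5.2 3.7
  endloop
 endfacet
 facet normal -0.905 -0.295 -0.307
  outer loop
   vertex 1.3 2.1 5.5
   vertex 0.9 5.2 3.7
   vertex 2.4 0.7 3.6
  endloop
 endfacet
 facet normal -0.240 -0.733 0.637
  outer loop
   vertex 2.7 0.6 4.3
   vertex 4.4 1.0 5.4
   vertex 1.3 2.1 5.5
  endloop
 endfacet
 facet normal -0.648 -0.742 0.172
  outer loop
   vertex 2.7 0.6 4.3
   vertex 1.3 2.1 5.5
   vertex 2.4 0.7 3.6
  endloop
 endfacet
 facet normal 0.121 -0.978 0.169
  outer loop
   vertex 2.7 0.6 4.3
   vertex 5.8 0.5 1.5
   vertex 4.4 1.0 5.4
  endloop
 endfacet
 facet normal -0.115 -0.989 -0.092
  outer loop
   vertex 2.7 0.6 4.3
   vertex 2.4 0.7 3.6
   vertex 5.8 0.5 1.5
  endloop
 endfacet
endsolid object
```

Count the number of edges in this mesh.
18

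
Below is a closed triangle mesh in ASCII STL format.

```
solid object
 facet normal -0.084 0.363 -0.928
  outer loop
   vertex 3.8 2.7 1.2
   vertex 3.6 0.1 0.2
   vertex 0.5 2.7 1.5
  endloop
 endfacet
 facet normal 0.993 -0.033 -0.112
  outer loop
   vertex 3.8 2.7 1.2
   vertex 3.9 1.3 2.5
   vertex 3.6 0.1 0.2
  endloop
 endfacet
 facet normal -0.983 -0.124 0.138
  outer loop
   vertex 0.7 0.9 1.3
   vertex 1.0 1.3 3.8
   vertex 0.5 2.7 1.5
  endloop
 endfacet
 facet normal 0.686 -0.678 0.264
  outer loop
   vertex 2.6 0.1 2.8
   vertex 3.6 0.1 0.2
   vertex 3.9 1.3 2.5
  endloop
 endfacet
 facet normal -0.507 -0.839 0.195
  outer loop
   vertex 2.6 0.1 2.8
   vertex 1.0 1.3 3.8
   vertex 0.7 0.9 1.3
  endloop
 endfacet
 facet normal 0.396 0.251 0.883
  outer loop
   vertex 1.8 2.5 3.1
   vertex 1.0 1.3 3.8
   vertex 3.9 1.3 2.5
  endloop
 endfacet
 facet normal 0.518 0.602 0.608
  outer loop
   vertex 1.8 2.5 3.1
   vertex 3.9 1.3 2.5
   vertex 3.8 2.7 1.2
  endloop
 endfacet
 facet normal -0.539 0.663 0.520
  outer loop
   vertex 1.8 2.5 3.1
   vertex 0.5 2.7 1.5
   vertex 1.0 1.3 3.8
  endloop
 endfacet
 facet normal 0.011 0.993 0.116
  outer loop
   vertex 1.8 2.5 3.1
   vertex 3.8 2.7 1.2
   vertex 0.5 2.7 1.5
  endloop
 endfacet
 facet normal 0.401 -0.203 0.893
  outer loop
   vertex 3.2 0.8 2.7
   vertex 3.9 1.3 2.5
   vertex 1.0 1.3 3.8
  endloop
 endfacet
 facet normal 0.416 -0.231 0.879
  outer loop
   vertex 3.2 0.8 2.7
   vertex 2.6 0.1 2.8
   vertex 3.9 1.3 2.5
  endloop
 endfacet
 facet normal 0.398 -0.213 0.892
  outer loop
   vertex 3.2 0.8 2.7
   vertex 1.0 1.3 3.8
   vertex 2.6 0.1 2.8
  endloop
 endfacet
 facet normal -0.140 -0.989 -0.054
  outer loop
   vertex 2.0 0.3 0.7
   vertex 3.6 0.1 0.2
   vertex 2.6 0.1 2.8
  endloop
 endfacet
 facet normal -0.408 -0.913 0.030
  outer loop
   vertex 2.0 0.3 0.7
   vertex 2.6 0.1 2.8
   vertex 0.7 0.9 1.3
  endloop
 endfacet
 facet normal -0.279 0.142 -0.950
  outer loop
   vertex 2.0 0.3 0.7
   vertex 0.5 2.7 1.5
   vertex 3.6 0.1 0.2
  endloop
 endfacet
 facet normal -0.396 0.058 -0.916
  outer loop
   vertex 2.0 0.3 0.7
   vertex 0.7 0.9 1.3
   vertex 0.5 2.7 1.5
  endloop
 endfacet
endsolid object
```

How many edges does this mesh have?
24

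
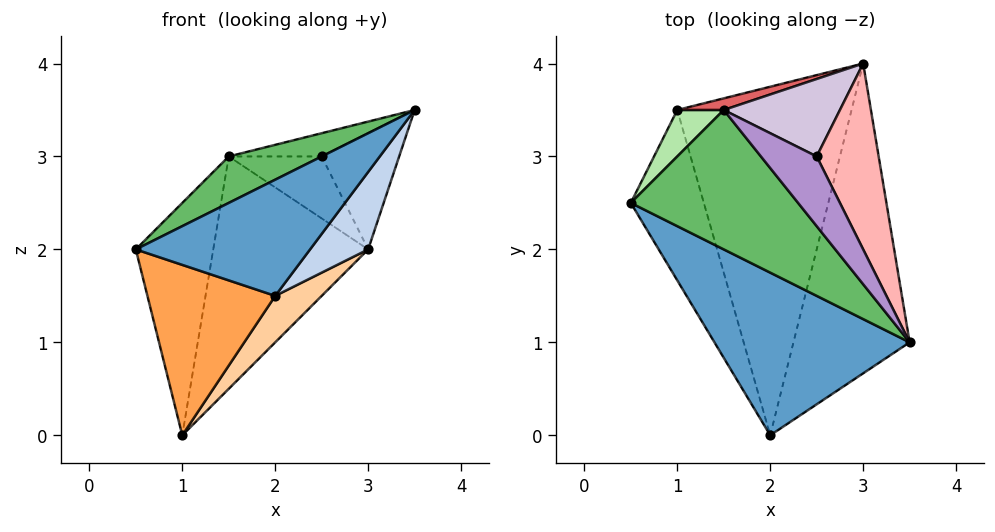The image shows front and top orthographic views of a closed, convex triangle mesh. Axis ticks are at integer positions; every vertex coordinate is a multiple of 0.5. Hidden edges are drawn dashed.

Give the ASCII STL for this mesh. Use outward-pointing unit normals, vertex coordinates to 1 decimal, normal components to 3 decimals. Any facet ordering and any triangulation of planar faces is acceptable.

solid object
 facet normal -0.572 -0.477 0.667
  outer loop
   vertex 2.0 0.0 1.5
   vertex 3.5 1.0 3.5
   vertex 0.5 2.5 2.0
  endloop
 endfacet
 facet normal 0.824 -0.137 -0.549
  outer loop
   vertex 2.0 0.0 1.5
   vertex 3.0 4.0 2.0
   vertex 3.5 1.0 3.5
  endloop
 endfacet
 facet normal -0.816 -0.408 -0.408
  outer loop
   vertex 1.0 3.5 0.0
   vertex 2.0 0.0 1.5
   vertex 0.5 2.5 2.0
  endloop
 endfacet
 facet normal 0.716 -0.092 -0.692
  outer loop
   vertex 1.0 3.5 0.0
   vertex 3.0 4.0 2.0
   vertex 2.0 0.0 1.5
  endloop
 endfacet
 facet normal -0.535 -0.267 0.802
  outer loop
   vertex 1.5 3.5 3.0
   vertex 0.5 2.5 2.0
   vertex 3.5 1.0 3.5
  endloop
 endfacet
 facet normal -0.762 0.635 0.127
  outer loop
   vertex 1.5 3.5 3.0
   vertex 1.0 3.5 0.0
   vertex 0.5 2.5 2.0
  endloop
 endfacet
 facet normal -0.287 0.957 0.048
  outer loop
   vertex 1.5 3.5 3.0
   vertex 3.0 4.0 2.0
   vertex 1.0 3.5 0.0
  endloop
 endfacet
 facet normal 0.537 0.447 0.716
  outer loop
   vertex 2.5 3.0 3.0
   vertex 3.5 1.0 3.5
   vertex 3.0 4.0 2.0
  endloop
 endfacet
 facet normal 0.156 0.312 0.937
  outer loop
   vertex 2.5 3.0 3.0
   vertex 1.5 3.5 3.0
   vertex 3.5 1.0 3.5
  endloop
 endfacet
 facet normal 0.298 0.596 0.745
  outer loop
   vertex 2.5 3.0 3.0
   vertex 3.0 4.0 2.0
   vertex 1.5 3.5 3.0
  endloop
 endfacet
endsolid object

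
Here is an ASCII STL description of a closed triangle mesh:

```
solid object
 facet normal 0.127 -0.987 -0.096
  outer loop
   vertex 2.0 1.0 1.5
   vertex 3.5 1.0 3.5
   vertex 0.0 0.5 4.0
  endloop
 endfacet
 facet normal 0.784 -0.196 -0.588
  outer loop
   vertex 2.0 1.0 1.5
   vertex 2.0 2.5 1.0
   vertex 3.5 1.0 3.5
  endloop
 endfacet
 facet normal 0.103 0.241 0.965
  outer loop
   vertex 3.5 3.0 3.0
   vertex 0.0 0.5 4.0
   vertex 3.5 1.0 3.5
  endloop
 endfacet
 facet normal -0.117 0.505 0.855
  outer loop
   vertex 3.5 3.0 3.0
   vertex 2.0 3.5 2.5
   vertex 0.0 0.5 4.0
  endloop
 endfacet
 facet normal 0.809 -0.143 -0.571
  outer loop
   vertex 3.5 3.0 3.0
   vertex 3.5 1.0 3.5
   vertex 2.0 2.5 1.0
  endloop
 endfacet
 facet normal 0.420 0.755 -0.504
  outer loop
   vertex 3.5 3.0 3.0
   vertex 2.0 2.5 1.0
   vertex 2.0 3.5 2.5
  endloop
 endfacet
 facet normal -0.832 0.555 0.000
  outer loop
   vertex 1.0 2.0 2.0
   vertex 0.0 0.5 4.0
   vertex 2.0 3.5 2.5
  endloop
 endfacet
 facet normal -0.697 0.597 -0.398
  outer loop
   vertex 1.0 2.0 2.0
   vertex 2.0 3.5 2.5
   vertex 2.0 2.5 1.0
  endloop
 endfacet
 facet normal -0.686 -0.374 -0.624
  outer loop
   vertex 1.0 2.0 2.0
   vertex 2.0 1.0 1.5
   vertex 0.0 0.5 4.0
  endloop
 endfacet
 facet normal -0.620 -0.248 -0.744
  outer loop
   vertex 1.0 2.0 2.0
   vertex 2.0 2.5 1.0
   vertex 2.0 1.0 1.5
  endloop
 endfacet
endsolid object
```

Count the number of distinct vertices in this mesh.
7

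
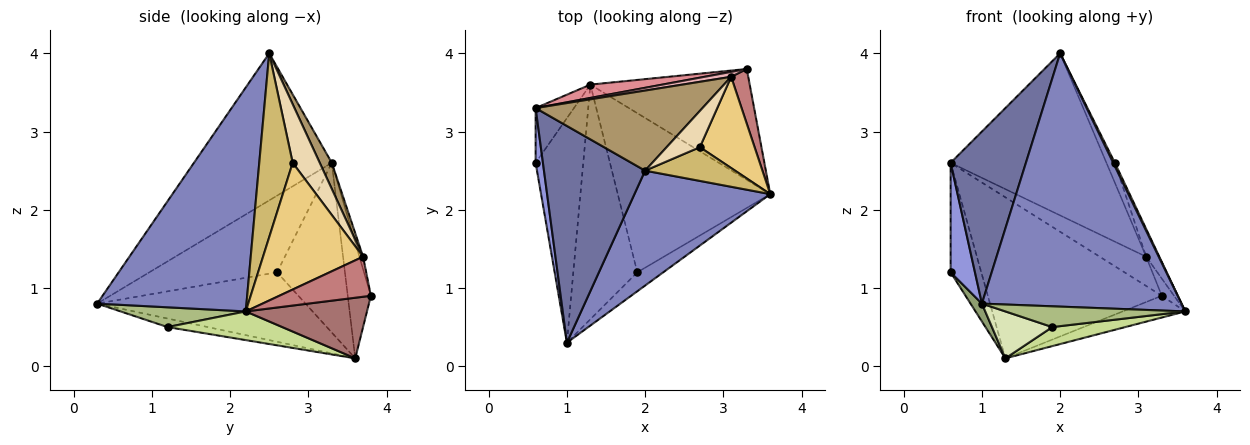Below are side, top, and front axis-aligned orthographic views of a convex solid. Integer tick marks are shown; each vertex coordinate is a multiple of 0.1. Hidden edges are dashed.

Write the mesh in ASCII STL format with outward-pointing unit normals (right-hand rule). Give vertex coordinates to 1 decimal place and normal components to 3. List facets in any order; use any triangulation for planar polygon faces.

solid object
 facet normal -0.751 -0.410 0.517
  outer loop
   vertex 2.0 2.5 4.0
   vertex 0.6 3.3 2.6
   vertex 1.0 0.3 0.8
  endloop
 endfacet
 facet normal 0.563 -0.753 0.341
  outer loop
   vertex 2.0 2.5 4.0
   vertex 1.0 0.3 0.8
   vertex 3.6 2.2 0.7
  endloop
 endfacet
 facet normal -0.978 -0.186 0.093
  outer loop
   vertex 0.6 2.6 1.2
   vertex 1.0 0.3 0.8
   vertex 0.6 3.3 2.6
  endloop
 endfacet
 facet normal -0.893 0.403 -0.202
  outer loop
   vertex 0.6 2.6 1.2
   vertex 0.6 3.3 2.6
   vertex 1.3 3.6 0.1
  endloop
 endfacet
 facet normal -0.824 -0.045 -0.565
  outer loop
   vertex 0.6 2.6 1.2
   vertex 1.3 3.6 0.1
   vertex 1.0 0.3 0.8
  endloop
 endfacet
 facet normal 0.457 -0.657 -0.600
  outer loop
   vertex 1.9 1.2 0.5
   vertex 3.6 2.2 0.7
   vertex 1.0 0.3 0.8
  endloop
 endfacet
 facet normal 0.184 -0.117 -0.976
  outer loop
   vertex 1.9 1.2 0.5
   vertex 1.3 3.6 0.1
   vertex 3.6 2.2 0.7
  endloop
 endfacet
 facet normal -0.130 -0.194 -0.972
  outer loop
   vertex 1.9 1.2 0.5
   vertex 1.0 0.3 0.8
   vertex 1.3 3.6 0.1
  endloop
 endfacet
 facet normal 0.069 0.894 0.442
  outer loop
   vertex 3.1 3.7 1.4
   vertex 0.6 3.3 2.6
   vertex 2.0 2.5 4.0
  endloop
 endfacet
 facet normal 0.897 -0.045 0.439
  outer loop
   vertex 2.7 2.8 2.6
   vertex 2.0 2.5 4.0
   vertex 3.6 2.2 0.7
  endloop
 endfacet
 facet normal 0.911 0.120 0.394
  outer loop
   vertex 2.7 2.8 2.6
   vertex 3.6 2.2 0.7
   vertex 3.1 3.7 1.4
  endloop
 endfacet
 facet normal 0.840 0.261 0.476
  outer loop
   vertex 2.7 2.8 2.6
   vertex 3.1 3.7 1.4
   vertex 2.0 2.5 4.0
  endloop
 endfacet
 facet normal 0.350 0.180 -0.919
  outer loop
   vertex 3.3 3.8 0.9
   vertex 3.6 2.2 0.7
   vertex 1.3 3.6 0.1
  endloop
 endfacet
 facet normal 0.913 0.122 0.390
  outer loop
   vertex 3.3 3.8 0.9
   vertex 3.1 3.7 1.4
   vertex 3.6 2.2 0.7
  endloop
 endfacet
 facet normal -0.131 0.988 0.082
  outer loop
   vertex 3.3 3.8 0.9
   vertex 1.3 3.6 0.1
   vertex 0.6 3.3 2.6
  endloop
 endfacet
 facet normal -0.078 0.983 0.165
  outer loop
   vertex 3.3 3.8 0.9
   vertex 0.6 3.3 2.6
   vertex 3.1 3.7 1.4
  endloop
 endfacet
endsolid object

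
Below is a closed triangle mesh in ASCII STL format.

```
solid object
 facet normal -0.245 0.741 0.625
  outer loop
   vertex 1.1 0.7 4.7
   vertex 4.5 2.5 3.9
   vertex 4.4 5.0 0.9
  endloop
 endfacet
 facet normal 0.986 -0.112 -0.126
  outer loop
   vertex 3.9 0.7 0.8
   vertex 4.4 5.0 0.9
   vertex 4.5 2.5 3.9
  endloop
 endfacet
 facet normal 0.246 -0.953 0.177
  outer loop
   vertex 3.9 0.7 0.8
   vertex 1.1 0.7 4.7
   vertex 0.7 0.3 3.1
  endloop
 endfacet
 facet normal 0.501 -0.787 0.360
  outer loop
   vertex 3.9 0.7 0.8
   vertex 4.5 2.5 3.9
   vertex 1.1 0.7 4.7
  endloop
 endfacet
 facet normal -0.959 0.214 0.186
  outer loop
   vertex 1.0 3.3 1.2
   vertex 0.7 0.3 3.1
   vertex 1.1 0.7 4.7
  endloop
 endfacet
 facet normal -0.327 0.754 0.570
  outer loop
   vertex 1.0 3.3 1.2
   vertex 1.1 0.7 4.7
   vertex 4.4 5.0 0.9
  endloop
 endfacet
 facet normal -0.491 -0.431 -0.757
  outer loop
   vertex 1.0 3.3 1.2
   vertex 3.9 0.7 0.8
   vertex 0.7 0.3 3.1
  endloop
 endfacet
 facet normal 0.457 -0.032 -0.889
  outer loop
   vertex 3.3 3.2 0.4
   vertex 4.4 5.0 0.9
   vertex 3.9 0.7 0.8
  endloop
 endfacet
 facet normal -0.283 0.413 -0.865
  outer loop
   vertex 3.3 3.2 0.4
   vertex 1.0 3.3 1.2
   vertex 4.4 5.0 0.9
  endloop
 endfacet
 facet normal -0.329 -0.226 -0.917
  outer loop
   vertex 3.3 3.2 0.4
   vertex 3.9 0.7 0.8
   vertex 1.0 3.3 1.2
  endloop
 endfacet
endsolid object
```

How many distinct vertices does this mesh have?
7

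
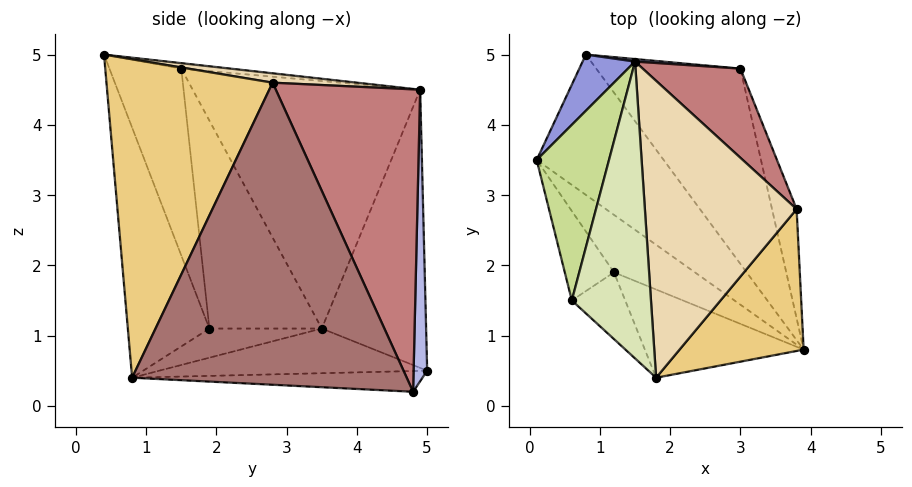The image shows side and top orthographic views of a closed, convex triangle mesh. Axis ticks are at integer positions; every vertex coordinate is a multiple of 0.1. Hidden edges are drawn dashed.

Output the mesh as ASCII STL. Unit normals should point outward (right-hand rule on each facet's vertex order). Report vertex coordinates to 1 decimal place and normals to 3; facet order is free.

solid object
 facet normal -0.324 -0.217 -0.921
  outer loop
   vertex 0.8 5.0 0.5
   vertex 3.9 0.8 0.4
   vertex 0.1 3.5 1.1
  endloop
 endfacet
 facet normal -0.142 -0.081 -0.987
  outer loop
   vertex 0.8 5.0 0.5
   vertex 3.0 4.8 0.2
   vertex 3.9 0.8 0.4
  endloop
 endfacet
 facet normal -0.867 0.470 0.164
  outer loop
   vertex 0.8 5.0 0.5
   vertex 0.1 3.5 1.1
   vertex 1.5 4.9 4.5
  endloop
 endfacet
 facet normal 0.092 0.996 0.009
  outer loop
   vertex 0.8 5.0 0.5
   vertex 1.5 4.9 4.5
   vertex 3.0 4.8 0.2
  endloop
 endfacet
 facet normal -0.330 -0.227 -0.916
  outer loop
   vertex 1.2 1.9 1.1
   vertex 0.1 3.5 1.1
   vertex 3.9 0.8 0.4
  endloop
 endfacet
 facet normal -0.422 -0.866 -0.268
  outer loop
   vertex 1.2 1.9 1.1
   vertex 3.9 0.8 0.4
   vertex 1.8 0.4 5.0
  endloop
 endfacet
 facet normal -0.925 0.269 0.270
  outer loop
   vertex 0.6 1.5 4.8
   vertex 1.5 4.9 4.5
   vertex 0.1 3.5 1.1
  endloop
 endfacet
 facet normal -0.068 0.106 0.992
  outer loop
   vertex 0.6 1.5 4.8
   vertex 1.8 0.4 5.0
   vertex 1.5 4.9 4.5
  endloop
 endfacet
 facet normal -0.809 -0.556 -0.191
  outer loop
   vertex 0.6 1.5 4.8
   vertex 0.1 3.5 1.1
   vertex 1.2 1.9 1.1
  endloop
 endfacet
 facet normal -0.647 -0.740 -0.185
  outer loop
   vertex 0.6 1.5 4.8
   vertex 1.2 1.9 1.1
   vertex 1.8 0.4 5.0
  endloop
 endfacet
 facet normal 0.758 -0.582 0.295
  outer loop
   vertex 3.8 2.8 4.6
   vertex 1.8 0.4 5.0
   vertex 3.9 0.8 0.4
  endloop
 endfacet
 facet normal 0.061 0.114 0.992
  outer loop
   vertex 3.8 2.8 4.6
   vertex 1.5 4.9 4.5
   vertex 1.8 0.4 5.0
  endloop
 endfacet
 facet normal 0.973 0.215 -0.079
  outer loop
   vertex 3.8 2.8 4.6
   vertex 3.9 0.8 0.4
   vertex 3.0 4.8 0.2
  endloop
 endfacet
 facet normal 0.654 0.726 0.211
  outer loop
   vertex 3.8 2.8 4.6
   vertex 3.0 4.8 0.2
   vertex 1.5 4.9 4.5
  endloop
 endfacet
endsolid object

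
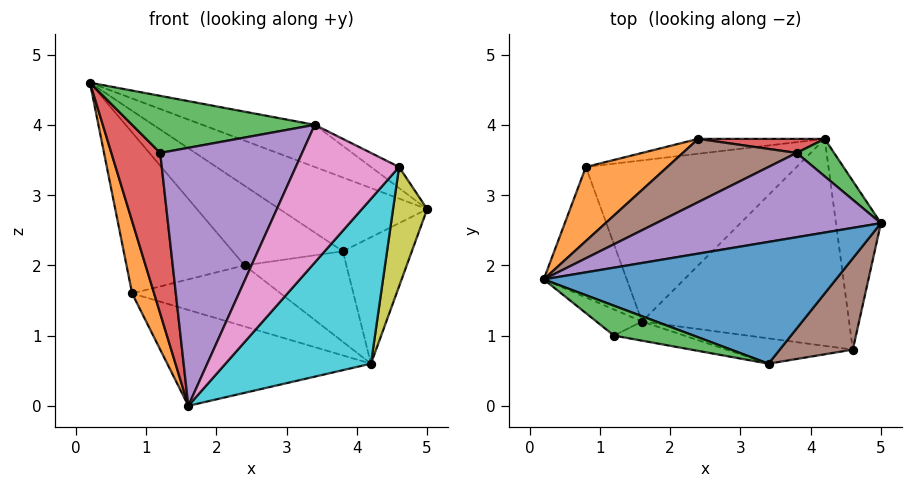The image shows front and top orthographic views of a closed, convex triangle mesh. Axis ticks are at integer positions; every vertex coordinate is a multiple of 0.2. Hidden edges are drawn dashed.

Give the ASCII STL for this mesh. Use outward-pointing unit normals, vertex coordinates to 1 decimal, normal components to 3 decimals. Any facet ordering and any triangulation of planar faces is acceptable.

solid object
 facet normal 0.287 0.313 0.905
  outer loop
   vertex 3.4 0.6 4.0
   vertex 5.0 2.6 2.8
   vertex 0.2 1.8 4.6
  endloop
 endfacet
 facet normal -0.951 -0.150 -0.270
  outer loop
   vertex 0.8 3.4 1.6
   vertex 1.6 1.2 0.0
   vertex 0.2 1.8 4.6
  endloop
 endfacet
 facet normal -0.238 -0.861 0.450
  outer loop
   vertex 1.2 1.0 3.6
   vertex 3.4 0.6 4.0
   vertex 0.2 1.8 4.6
  endloop
 endfacet
 facet normal -0.689 -0.716 -0.116
  outer loop
   vertex 1.2 1.0 3.6
   vertex 0.2 1.8 4.6
   vertex 1.6 1.2 0.0
  endloop
 endfacet
 facet normal -0.166 -0.983 -0.073
  outer loop
   vertex 1.2 1.0 3.6
   vertex 1.6 1.2 0.0
   vertex 3.4 0.6 4.0
  endloop
 endfacet
 facet normal 0.410 0.205 0.889
  outer loop
   vertex 4.6 0.8 3.4
   vertex 5.0 2.6 2.8
   vertex 3.4 0.6 4.0
  endloop
 endfacet
 facet normal 0.073 -0.981 -0.180
  outer loop
   vertex 4.6 0.8 3.4
   vertex 3.4 0.6 4.0
   vertex 1.6 1.2 0.0
  endloop
 endfacet
 facet normal -0.299 0.488 -0.820
  outer loop
   vertex 4.2 3.8 0.6
   vertex 1.6 1.2 0.0
   vertex 0.8 3.4 1.6
  endloop
 endfacet
 facet normal 0.809 -0.340 -0.479
  outer loop
   vertex 4.2 3.8 0.6
   vertex 5.0 2.6 2.8
   vertex 4.6 0.8 3.4
  endloop
 endfacet
 facet normal 0.626 -0.486 -0.610
  outer loop
   vertex 4.2 3.8 0.6
   vertex 4.6 0.8 3.4
   vertex 1.6 1.2 0.0
  endloop
 endfacet
 facet normal -0.181 0.956 -0.232
  outer loop
   vertex 2.4 3.8 2.0
   vertex 4.2 3.8 0.6
   vertex 0.8 3.4 1.6
  endloop
 endfacet
 facet normal -0.315 0.862 0.397
  outer loop
   vertex 2.4 3.8 2.0
   vertex 0.8 3.4 1.6
   vertex 0.2 1.8 4.6
  endloop
 endfacet
 facet normal 0.549 0.801 0.237
  outer loop
   vertex 3.8 3.6 2.2
   vertex 5.0 2.6 2.8
   vertex 4.2 3.8 0.6
  endloop
 endfacet
 facet normal 0.118 0.981 0.152
  outer loop
   vertex 3.8 3.6 2.2
   vertex 4.2 3.8 0.6
   vertex 2.4 3.8 2.0
  endloop
 endfacet
 facet normal 0.170 0.649 0.742
  outer loop
   vertex 3.8 3.6 2.2
   vertex 0.2 1.8 4.6
   vertex 5.0 2.6 2.8
  endloop
 endfacet
 facet normal 0.023 0.783 0.622
  outer loop
   vertex 3.8 3.6 2.2
   vertex 2.4 3.8 2.0
   vertex 0.2 1.8 4.6
  endloop
 endfacet
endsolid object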